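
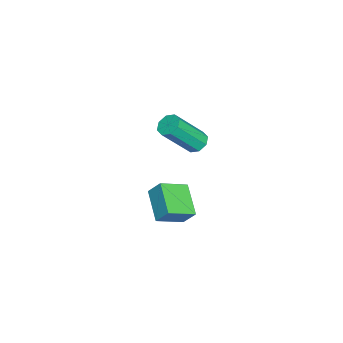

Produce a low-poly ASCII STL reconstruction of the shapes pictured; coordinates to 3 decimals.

solid 
facet normal -0.827 -0.373 0.420
outer loop
vertex 0.756 0.084 -1.281
vertex -0.07 1.181 -1.933
vertex 0.61 -0.511 -2.097
endloop
endfacet
facet normal 0.543 -0.722 0.429
outer loop
vertex 2.05 0.139 -2.827
vertex 0.756 0.084 -1.281
vertex 0.61 -0.511 -2.097
endloop
endfacet
facet normal -0.828 -0.373 0.419
outer loop
vertex 0.61 -0.511 -2.097
vertex -0.07 1.181 -1.933
vertex -0.215 0.586 -2.749
endloop
endfacet
facet normal -0.143 -0.583 -0.800
outer loop
vertex -0.215 0.586 -2.749
vertex 2.05 0.139 -2.827
vertex 0.61 -0.511 -2.097
endloop
endfacet
facet normal 0.143 0.583 0.800
outer loop
vertex 0.756 0.084 -1.281
vertex 1.37 1.831 -2.663
vertex -0.07 1.181 -1.933
endloop
endfacet
facet normal 0.544 -0.721 0.429
outer loop
vertex 2.195 0.734 -2.011
vertex 0.756 0.084 -1.281
vertex 2.05 0.139 -2.827
endloop
endfacet
facet normal 0.143 0.583 0.800
outer loop
vertex 2.195 0.734 -2.011
vertex 1.37 1.831 -2.663
vertex 0.756 0.084 -1.281
endloop
endfacet
facet normal -0.543 0.721 -0.429
outer loop
vertex -0.07 1.181 -1.933
vertex 1.37 1.831 -2.663
vertex -0.215 0.586 -2.749
endloop
endfacet
facet normal -0.143 -0.583 -0.800
outer loop
vertex 1.224 1.236 -3.479
vertex 2.05 0.139 -2.827
vertex -0.215 0.586 -2.749
endloop
endfacet
facet normal -0.544 0.722 -0.429
outer loop
vertex -0.215 0.586 -2.749
vertex 1.37 1.831 -2.663
vertex 1.224 1.236 -3.479
endloop
endfacet
facet normal 0.827 0.374 -0.419
outer loop
vertex 1.224 1.236 -3.479
vertex 2.195 0.734 -2.011
vertex 2.05 0.139 -2.827
endloop
endfacet
facet normal 0.827 0.373 -0.420
outer loop
vertex 1.37 1.831 -2.663
vertex 2.195 0.734 -2.011
vertex 1.224 1.236 -3.479
endloop
endfacet
facet normal -0.359 0.521 -0.775
outer loop
vertex 1.199 1.543 1.58
vertex 0.732 1.733 1.924
vertex 1.293 1.941 1.804
endloop
endfacet
facet normal 0.911 0.016 -0.411
outer loop
vertex 1.199 1.543 1.58
vertex 1.293 1.941 1.804
vertex 1.974 0.418 3.252
endloop
endfacet
facet normal 0.912 0.017 -0.411
outer loop
vertex 1.974 0.418 3.252
vertex 1.293 1.941 1.804
vertex 2.068 0.816 3.477
endloop
endfacet
facet normal 0.359 -0.522 0.774
outer loop
vertex 1.974 0.418 3.252
vertex 2.068 0.816 3.477
vertex 1.508 0.607 3.596
endloop
endfacet
facet normal -0.359 0.521 -0.775
outer loop
vertex 1.293 1.941 1.804
vertex 0.732 1.733 1.924
vertex 1.058 2.218 2.099
endloop
endfacet
facet normal 0.787 0.615 0.049
outer loop
vertex 1.293 1.941 1.804
vertex 1.058 2.218 2.099
vertex 2.068 0.816 3.477
endloop
endfacet
facet normal 0.787 0.615 0.049
outer loop
vertex 2.068 0.816 3.477
vertex 1.058 2.218 2.099
vertex 1.834 1.092 3.771
endloop
endfacet
facet normal 0.359 -0.521 0.775
outer loop
vertex 2.068 0.816 3.477
vertex 1.834 1.092 3.771
vertex 1.508 0.607 3.596
endloop
endfacet
facet normal -0.360 0.521 -0.774
outer loop
vertex 1.058 2.218 2.099
vertex 0.732 1.733 1.924
vertex 0.633 2.21 2.291
endloop
endfacet
facet normal 0.201 0.853 0.481
outer loop
vertex 1.058 2.218 2.099
vertex 0.633 2.21 2.291
vertex 1.834 1.092 3.771
endloop
endfacet
facet normal 0.201 0.853 0.481
outer loop
vertex 1.834 1.092 3.771
vertex 0.633 2.21 2.291
vertex 1.408 1.084 3.963
endloop
endfacet
facet normal 0.359 -0.521 0.775
outer loop
vertex 1.834 1.092 3.771
vertex 1.408 1.084 3.963
vertex 1.508 0.607 3.596
endloop
endfacet
facet normal -0.360 0.521 -0.774
outer loop
vertex 0.633 2.21 2.291
vertex 0.732 1.733 1.924
vertex 0.266 1.922 2.268
endloop
endfacet
facet normal -0.503 0.591 0.631
outer loop
vertex 0.633 2.21 2.291
vertex 0.266 1.922 2.268
vertex 1.408 1.084 3.963
endloop
endfacet
facet normal -0.502 0.592 0.631
outer loop
vertex 1.408 1.084 3.963
vertex 0.266 1.922 2.268
vertex 1.041 0.797 3.94
endloop
endfacet
facet normal 0.359 -0.521 0.775
outer loop
vertex 1.408 1.084 3.963
vertex 1.041 0.797 3.94
vertex 1.508 0.607 3.596
endloop
endfacet
facet normal -0.359 0.522 -0.774
outer loop
vertex 0.266 1.922 2.268
vertex 0.732 1.733 1.924
vertex 0.172 1.524 2.043
endloop
endfacet
facet normal -0.911 -0.017 0.411
outer loop
vertex 0.266 1.922 2.268
vertex 0.172 1.524 2.043
vertex 1.041 0.797 3.94
endloop
endfacet
facet normal -0.911 -0.016 0.411
outer loop
vertex 1.041 0.797 3.94
vertex 0.172 1.524 2.043
vertex 0.947 0.399 3.716
endloop
endfacet
facet normal 0.359 -0.521 0.775
outer loop
vertex 1.041 0.797 3.94
vertex 0.947 0.399 3.716
vertex 1.508 0.607 3.596
endloop
endfacet
facet normal -0.359 0.521 -0.775
outer loop
vertex 0.172 1.524 2.043
vertex 0.732 1.733 1.924
vertex 0.406 1.248 1.749
endloop
endfacet
facet normal -0.787 -0.615 -0.049
outer loop
vertex 0.172 1.524 2.043
vertex 0.406 1.248 1.749
vertex 0.947 0.399 3.716
endloop
endfacet
facet normal -0.787 -0.615 -0.049
outer loop
vertex 0.947 0.399 3.716
vertex 0.406 1.248 1.749
vertex 1.182 0.122 3.421
endloop
endfacet
facet normal 0.359 -0.521 0.775
outer loop
vertex 0.947 0.399 3.716
vertex 1.182 0.122 3.421
vertex 1.508 0.607 3.596
endloop
endfacet
facet normal -0.359 0.521 -0.775
outer loop
vertex 0.406 1.248 1.749
vertex 0.732 1.733 1.924
vertex 0.832 1.256 1.557
endloop
endfacet
facet normal -0.201 -0.853 -0.481
outer loop
vertex 0.406 1.248 1.749
vertex 0.832 1.256 1.557
vertex 1.182 0.122 3.421
endloop
endfacet
facet normal -0.201 -0.853 -0.481
outer loop
vertex 1.182 0.122 3.421
vertex 0.832 1.256 1.557
vertex 1.607 0.13 3.229
endloop
endfacet
facet normal 0.360 -0.521 0.774
outer loop
vertex 1.182 0.122 3.421
vertex 1.607 0.13 3.229
vertex 1.508 0.607 3.596
endloop
endfacet
facet normal -0.359 0.521 -0.775
outer loop
vertex 0.832 1.256 1.557
vertex 0.732 1.733 1.924
vertex 1.199 1.543 1.58
endloop
endfacet
facet normal 0.502 -0.591 -0.631
outer loop
vertex 0.832 1.256 1.557
vertex 1.199 1.543 1.58
vertex 1.607 0.13 3.229
endloop
endfacet
facet normal 0.503 -0.591 -0.631
outer loop
vertex 1.607 0.13 3.229
vertex 1.199 1.543 1.58
vertex 1.974 0.418 3.252
endloop
endfacet
facet normal 0.360 -0.521 0.774
outer loop
vertex 1.607 0.13 3.229
vertex 1.974 0.418 3.252
vertex 1.508 0.607 3.596
endloop
endfacet

endsolid


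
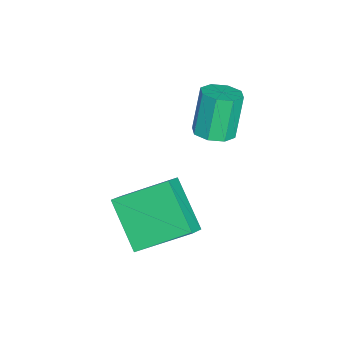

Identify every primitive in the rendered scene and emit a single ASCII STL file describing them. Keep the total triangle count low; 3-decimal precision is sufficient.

solid 
facet normal 0.360 -0.088 -0.929
outer loop
vertex -0.726 2.064 0.918
vertex -1.409 2.144 0.646
vertex -0.857 2.606 0.816
endloop
endfacet
facet normal 0.904 0.279 0.323
outer loop
vertex -0.726 2.064 0.918
vertex -0.857 2.606 0.816
vertex -1.347 2.217 2.525
endloop
endfacet
facet normal 0.904 0.280 0.323
outer loop
vertex -1.347 2.217 2.525
vertex -0.857 2.606 0.816
vertex -1.478 2.758 2.423
endloop
endfacet
facet normal -0.358 0.089 0.929
outer loop
vertex -1.347 2.217 2.525
vertex -1.478 2.758 2.423
vertex -2.031 2.296 2.254
endloop
endfacet
facet normal 0.359 -0.087 -0.929
outer loop
vertex -0.857 2.606 0.816
vertex -1.409 2.144 0.646
vertex -1.311 2.877 0.615
endloop
endfacet
facet normal 0.476 0.873 0.101
outer loop
vertex -0.857 2.606 0.816
vertex -1.311 2.877 0.615
vertex -1.478 2.758 2.423
endloop
endfacet
facet normal 0.476 0.874 0.101
outer loop
vertex -1.478 2.758 2.423
vertex -1.311 2.877 0.615
vertex -1.933 3.029 2.222
endloop
endfacet
facet normal -0.358 0.088 0.930
outer loop
vertex -1.478 2.758 2.423
vertex -1.933 3.029 2.222
vertex -2.031 2.296 2.254
endloop
endfacet
facet normal 0.359 -0.087 -0.929
outer loop
vertex -1.311 2.877 0.615
vertex -1.409 2.144 0.646
vertex -1.824 2.718 0.432
endloop
endfacet
facet normal -0.232 0.956 -0.180
outer loop
vertex -1.311 2.877 0.615
vertex -1.824 2.718 0.432
vertex -1.933 3.029 2.222
endloop
endfacet
facet normal -0.231 0.956 -0.180
outer loop
vertex -1.933 3.029 2.222
vertex -1.824 2.718 0.432
vertex -2.445 2.871 2.039
endloop
endfacet
facet normal -0.359 0.089 0.929
outer loop
vertex -1.933 3.029 2.222
vertex -2.445 2.871 2.039
vertex -2.031 2.296 2.254
endloop
endfacet
facet normal 0.358 -0.088 -0.930
outer loop
vertex -1.824 2.718 0.432
vertex -1.409 2.144 0.646
vertex -2.093 2.223 0.375
endloop
endfacet
facet normal -0.803 0.478 -0.356
outer loop
vertex -1.824 2.718 0.432
vertex -2.093 2.223 0.375
vertex -2.445 2.871 2.039
endloop
endfacet
facet normal -0.803 0.478 -0.356
outer loop
vertex -2.445 2.871 2.039
vertex -2.093 2.223 0.375
vertex -2.714 2.376 1.982
endloop
endfacet
facet normal -0.360 0.088 0.929
outer loop
vertex -2.445 2.871 2.039
vertex -2.714 2.376 1.982
vertex -2.031 2.296 2.254
endloop
endfacet
facet normal 0.358 -0.089 -0.929
outer loop
vertex -2.093 2.223 0.375
vertex -1.409 2.144 0.646
vertex -1.962 1.682 0.477
endloop
endfacet
facet normal -0.904 -0.280 -0.323
outer loop
vertex -2.093 2.223 0.375
vertex -1.962 1.682 0.477
vertex -2.714 2.376 1.982
endloop
endfacet
facet normal -0.904 -0.279 -0.323
outer loop
vertex -2.714 2.376 1.982
vertex -1.962 1.682 0.477
vertex -2.583 1.834 2.084
endloop
endfacet
facet normal -0.360 0.088 0.929
outer loop
vertex -2.714 2.376 1.982
vertex -2.583 1.834 2.084
vertex -2.031 2.296 2.254
endloop
endfacet
facet normal 0.358 -0.088 -0.930
outer loop
vertex -1.962 1.682 0.477
vertex -1.409 2.144 0.646
vertex -1.507 1.411 0.678
endloop
endfacet
facet normal -0.476 -0.874 -0.101
outer loop
vertex -1.962 1.682 0.477
vertex -1.507 1.411 0.678
vertex -2.583 1.834 2.084
endloop
endfacet
facet normal -0.476 -0.873 -0.102
outer loop
vertex -2.583 1.834 2.084
vertex -1.507 1.411 0.678
vertex -2.129 1.563 2.285
endloop
endfacet
facet normal -0.359 0.087 0.929
outer loop
vertex -2.583 1.834 2.084
vertex -2.129 1.563 2.285
vertex -2.031 2.296 2.254
endloop
endfacet
facet normal 0.359 -0.089 -0.929
outer loop
vertex -1.507 1.411 0.678
vertex -1.409 2.144 0.646
vertex -0.995 1.569 0.861
endloop
endfacet
facet normal 0.231 -0.956 0.180
outer loop
vertex -1.507 1.411 0.678
vertex -0.995 1.569 0.861
vertex -2.129 1.563 2.285
endloop
endfacet
facet normal 0.232 -0.956 0.181
outer loop
vertex -2.129 1.563 2.285
vertex -0.995 1.569 0.861
vertex -1.616 1.722 2.468
endloop
endfacet
facet normal -0.359 0.087 0.929
outer loop
vertex -2.129 1.563 2.285
vertex -1.616 1.722 2.468
vertex -2.031 2.296 2.254
endloop
endfacet
facet normal 0.360 -0.088 -0.929
outer loop
vertex -0.995 1.569 0.861
vertex -1.409 2.144 0.646
vertex -0.726 2.064 0.918
endloop
endfacet
facet normal 0.803 -0.478 0.356
outer loop
vertex -0.995 1.569 0.861
vertex -0.726 2.064 0.918
vertex -1.616 1.722 2.468
endloop
endfacet
facet normal 0.803 -0.478 0.356
outer loop
vertex -1.616 1.722 2.468
vertex -0.726 2.064 0.918
vertex -1.347 2.217 2.525
endloop
endfacet
facet normal -0.358 0.088 0.930
outer loop
vertex -1.616 1.722 2.468
vertex -1.347 2.217 2.525
vertex -2.031 2.296 2.254
endloop
endfacet
facet normal -0.787 0.186 -0.588
outer loop
vertex 0.383 -0.615 -1.6
vertex 0.024 1.22 -0.538
vertex 1.623 0.404 -2.939
endloop
endfacet
facet normal 0.167 -0.853 -0.494
outer loop
vertex 2.316 0.24 -2.422
vertex 0.383 -0.615 -1.6
vertex 1.623 0.404 -2.939
endloop
endfacet
facet normal -0.787 0.186 -0.588
outer loop
vertex 1.623 0.404 -2.939
vertex 0.024 1.22 -0.538
vertex 1.264 2.238 -1.877
endloop
endfacet
facet normal 0.593 0.487 -0.641
outer loop
vertex 1.264 2.238 -1.877
vertex 2.316 0.24 -2.422
vertex 1.623 0.404 -2.939
endloop
endfacet
facet normal -0.593 -0.487 0.641
outer loop
vertex 0.383 -0.615 -1.6
vertex 0.717 1.056 -0.021
vertex 0.024 1.22 -0.538
endloop
endfacet
facet normal 0.168 -0.853 -0.494
outer loop
vertex 1.076 -0.778 -1.083
vertex 0.383 -0.615 -1.6
vertex 2.316 0.24 -2.422
endloop
endfacet
facet normal -0.593 -0.487 0.641
outer loop
vertex 1.076 -0.778 -1.083
vertex 0.717 1.056 -0.021
vertex 0.383 -0.615 -1.6
endloop
endfacet
facet normal -0.167 0.853 0.494
outer loop
vertex 0.024 1.22 -0.538
vertex 0.717 1.056 -0.021
vertex 1.264 2.238 -1.877
endloop
endfacet
facet normal 0.593 0.487 -0.641
outer loop
vertex 1.957 2.075 -1.36
vertex 2.316 0.24 -2.422
vertex 1.264 2.238 -1.877
endloop
endfacet
facet normal -0.168 0.853 0.494
outer loop
vertex 1.264 2.238 -1.877
vertex 0.717 1.056 -0.021
vertex 1.957 2.075 -1.36
endloop
endfacet
facet normal 0.787 -0.186 0.588
outer loop
vertex 1.957 2.075 -1.36
vertex 1.076 -0.778 -1.083
vertex 2.316 0.24 -2.422
endloop
endfacet
facet normal 0.787 -0.186 0.588
outer loop
vertex 0.717 1.056 -0.021
vertex 1.076 -0.778 -1.083
vertex 1.957 2.075 -1.36
endloop
endfacet

endsolid


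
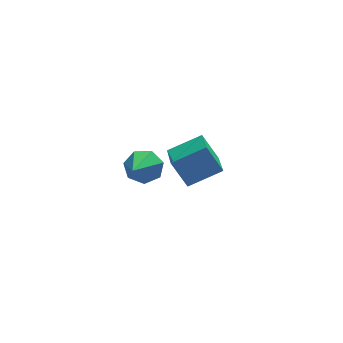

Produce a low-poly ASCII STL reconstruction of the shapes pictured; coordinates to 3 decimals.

solid 
facet normal -0.405 0.320 0.857
outer loop
vertex 3.948 0.978 0.932
vertex 4.291 2.748 0.434
vertex 2.434 1.062 0.185
endloop
endfacet
facet normal -0.184 -0.946 0.266
outer loop
vertex 3.029 0.592 -1.074
vertex 3.948 0.978 0.932
vertex 2.434 1.062 0.185
endloop
endfacet
facet normal -0.405 0.319 0.857
outer loop
vertex 2.434 1.062 0.185
vertex 4.291 2.748 0.434
vertex 2.777 2.832 -0.312
endloop
endfacet
facet normal -0.896 0.050 -0.442
outer loop
vertex 2.777 2.832 -0.312
vertex 3.029 0.592 -1.074
vertex 2.434 1.062 0.185
endloop
endfacet
facet normal 0.896 -0.049 0.442
outer loop
vertex 3.948 0.978 0.932
vertex 4.886 2.278 -0.825
vertex 4.291 2.748 0.434
endloop
endfacet
facet normal -0.184 -0.946 0.266
outer loop
vertex 4.543 0.508 -0.328
vertex 3.948 0.978 0.932
vertex 3.029 0.592 -1.074
endloop
endfacet
facet normal 0.896 -0.050 0.442
outer loop
vertex 4.543 0.508 -0.328
vertex 4.886 2.278 -0.825
vertex 3.948 0.978 0.932
endloop
endfacet
facet normal 0.184 0.946 -0.266
outer loop
vertex 4.291 2.748 0.434
vertex 4.886 2.278 -0.825
vertex 2.777 2.832 -0.312
endloop
endfacet
facet normal -0.896 0.049 -0.441
outer loop
vertex 3.372 2.362 -1.572
vertex 3.029 0.592 -1.074
vertex 2.777 2.832 -0.312
endloop
endfacet
facet normal 0.184 0.946 -0.266
outer loop
vertex 2.777 2.832 -0.312
vertex 4.886 2.278 -0.825
vertex 3.372 2.362 -1.572
endloop
endfacet
facet normal 0.405 -0.319 -0.857
outer loop
vertex 3.372 2.362 -1.572
vertex 4.543 0.508 -0.328
vertex 3.029 0.592 -1.074
endloop
endfacet
facet normal 0.405 -0.319 -0.857
outer loop
vertex 4.886 2.278 -0.825
vertex 4.543 0.508 -0.328
vertex 3.372 2.362 -1.572
endloop
endfacet
facet normal 0.406 0.760 -0.508
outer loop
vertex 1.116 -2.573 3.056
vertex 0.371 -2.345 2.802
vertex 0.774 -2.11 3.476
endloop
endfacet
facet normal 0.601 -0.246 0.761
outer loop
vertex 1.116 -2.573 3.056
vertex 0.774 -2.11 3.476
vertex -0.491 -3.955 3.878
endloop
endfacet
facet normal 0.407 0.759 -0.508
outer loop
vertex 0.774 -2.11 3.476
vertex 0.371 -2.345 2.802
vertex 0.129 -1.824 3.387
endloop
endfacet
facet normal -0.031 0.233 0.972
outer loop
vertex 0.774 -2.11 3.476
vertex 0.129 -1.824 3.387
vertex -0.491 -3.955 3.878
endloop
endfacet
facet normal 0.406 0.759 -0.508
outer loop
vertex 0.129 -1.824 3.387
vertex 0.371 -2.345 2.802
vertex -0.335 -1.93 2.858
endloop
endfacet
facet normal -0.738 0.348 0.578
outer loop
vertex 0.129 -1.824 3.387
vertex -0.335 -1.93 2.858
vertex -0.491 -3.955 3.878
endloop
endfacet
facet normal 0.407 0.760 -0.507
outer loop
vertex -0.335 -1.93 2.858
vertex 0.371 -2.345 2.802
vertex -0.267 -2.348 2.286
endloop
endfacet
facet normal -0.992 0.012 -0.127
outer loop
vertex -0.335 -1.93 2.858
vertex -0.267 -2.348 2.286
vertex -0.491 -3.955 3.878
endloop
endfacet
facet normal 0.407 0.759 -0.508
outer loop
vertex -0.267 -2.348 2.286
vertex 0.371 -2.345 2.802
vertex 0.28 -2.764 2.103
endloop
endfacet
facet normal -0.599 -0.520 -0.609
outer loop
vertex -0.267 -2.348 2.286
vertex 0.28 -2.764 2.103
vertex -0.491 -3.955 3.878
endloop
endfacet
facet normal 0.406 0.760 -0.508
outer loop
vertex 0.28 -2.764 2.103
vertex 0.371 -2.345 2.802
vertex 0.896 -2.864 2.445
endloop
endfacet
facet normal 0.144 -0.850 -0.508
outer loop
vertex 0.28 -2.764 2.103
vertex 0.896 -2.864 2.445
vertex -0.491 -3.955 3.878
endloop
endfacet
facet normal 0.406 0.760 -0.508
outer loop
vertex 0.896 -2.864 2.445
vertex 0.371 -2.345 2.802
vertex 1.116 -2.573 3.056
endloop
endfacet
facet normal 0.678 -0.728 0.102
outer loop
vertex 0.896 -2.864 2.445
vertex 1.116 -2.573 3.056
vertex -0.491 -3.955 3.878
endloop
endfacet

endsolid


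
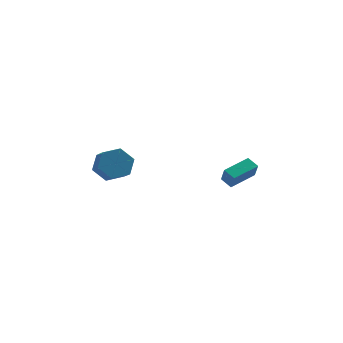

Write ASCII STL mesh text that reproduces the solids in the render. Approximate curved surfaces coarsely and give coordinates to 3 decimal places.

solid 
facet normal -0.558 0.724 0.405
outer loop
vertex 2.432 0.14 1.961
vertex 3.885 1.079 2.285
vertex 2.343 0.608 1.003
endloop
endfacet
facet normal -0.826 -0.533 -0.184
outer loop
vertex 2.795 0.021 0.675
vertex 2.432 0.14 1.961
vertex 2.343 0.608 1.003
endloop
endfacet
facet normal -0.558 0.724 0.405
outer loop
vertex 2.343 0.608 1.003
vertex 3.885 1.079 2.285
vertex 3.796 1.547 1.327
endloop
endfacet
facet normal -0.083 0.437 -0.896
outer loop
vertex 3.796 1.547 1.327
vertex 2.795 0.021 0.675
vertex 2.343 0.608 1.003
endloop
endfacet
facet normal 0.083 -0.437 0.896
outer loop
vertex 2.432 0.14 1.961
vertex 4.337 0.492 1.957
vertex 3.885 1.079 2.285
endloop
endfacet
facet normal -0.826 -0.533 -0.184
outer loop
vertex 2.884 -0.447 1.633
vertex 2.432 0.14 1.961
vertex 2.795 0.021 0.675
endloop
endfacet
facet normal 0.083 -0.437 0.896
outer loop
vertex 2.884 -0.447 1.633
vertex 4.337 0.492 1.957
vertex 2.432 0.14 1.961
endloop
endfacet
facet normal 0.826 0.533 0.184
outer loop
vertex 3.885 1.079 2.285
vertex 4.337 0.492 1.957
vertex 3.796 1.547 1.327
endloop
endfacet
facet normal -0.083 0.437 -0.896
outer loop
vertex 4.248 0.96 0.999
vertex 2.795 0.021 0.675
vertex 3.796 1.547 1.327
endloop
endfacet
facet normal 0.826 0.533 0.184
outer loop
vertex 3.796 1.547 1.327
vertex 4.337 0.492 1.957
vertex 4.248 0.96 0.999
endloop
endfacet
facet normal 0.558 -0.724 -0.405
outer loop
vertex 4.248 0.96 0.999
vertex 2.884 -0.447 1.633
vertex 2.795 0.021 0.675
endloop
endfacet
facet normal 0.558 -0.724 -0.405
outer loop
vertex 4.337 0.492 1.957
vertex 2.884 -0.447 1.633
vertex 4.248 0.96 0.999
endloop
endfacet
facet normal -0.163 0.804 -0.572
outer loop
vertex -2.671 0.905 2.551
vertex -3.67 0.632 2.453
vertex -3.373 1.25 3.236
endloop
endfacet
facet normal 0.719 0.494 0.488
outer loop
vertex -2.671 0.905 2.551
vertex -3.373 1.25 3.236
vertex -2.451 -0.18 3.324
endloop
endfacet
facet normal 0.719 0.494 0.488
outer loop
vertex -2.451 -0.18 3.324
vertex -3.373 1.25 3.236
vertex -3.153 0.165 4.009
endloop
endfacet
facet normal 0.163 -0.804 0.572
outer loop
vertex -2.451 -0.18 3.324
vertex -3.153 0.165 4.009
vertex -3.45 -0.452 3.227
endloop
endfacet
facet normal -0.163 0.804 -0.573
outer loop
vertex -3.373 1.25 3.236
vertex -3.67 0.632 2.453
vertex -4.372 0.978 3.138
endloop
endfacet
facet normal -0.225 0.535 0.814
outer loop
vertex -3.373 1.25 3.236
vertex -4.372 0.978 3.138
vertex -3.153 0.165 4.009
endloop
endfacet
facet normal -0.225 0.535 0.814
outer loop
vertex -3.153 0.165 4.009
vertex -4.372 0.978 3.138
vertex -4.152 -0.107 3.911
endloop
endfacet
facet normal 0.163 -0.804 0.572
outer loop
vertex -3.153 0.165 4.009
vertex -4.152 -0.107 3.911
vertex -3.45 -0.452 3.227
endloop
endfacet
facet normal -0.163 0.803 -0.573
outer loop
vertex -4.372 0.978 3.138
vertex -3.67 0.632 2.453
vertex -4.669 0.36 2.356
endloop
endfacet
facet normal -0.944 0.041 0.326
outer loop
vertex -4.372 0.978 3.138
vertex -4.669 0.36 2.356
vertex -4.152 -0.107 3.911
endloop
endfacet
facet normal -0.944 0.041 0.326
outer loop
vertex -4.152 -0.107 3.911
vertex -4.669 0.36 2.356
vertex -4.449 -0.725 3.129
endloop
endfacet
facet normal 0.163 -0.803 0.573
outer loop
vertex -4.152 -0.107 3.911
vertex -4.449 -0.725 3.129
vertex -3.45 -0.452 3.227
endloop
endfacet
facet normal -0.163 0.804 -0.572
outer loop
vertex -4.669 0.36 2.356
vertex -3.67 0.632 2.453
vertex -3.967 0.015 1.671
endloop
endfacet
facet normal -0.719 -0.494 -0.488
outer loop
vertex -4.669 0.36 2.356
vertex -3.967 0.015 1.671
vertex -4.449 -0.725 3.129
endloop
endfacet
facet normal -0.719 -0.494 -0.488
outer loop
vertex -4.449 -0.725 3.129
vertex -3.967 0.015 1.671
vertex -3.747 -1.07 2.444
endloop
endfacet
facet normal 0.163 -0.804 0.572
outer loop
vertex -4.449 -0.725 3.129
vertex -3.747 -1.07 2.444
vertex -3.45 -0.452 3.227
endloop
endfacet
facet normal -0.163 0.804 -0.572
outer loop
vertex -3.967 0.015 1.671
vertex -3.67 0.632 2.453
vertex -2.968 0.287 1.769
endloop
endfacet
facet normal 0.225 -0.535 -0.814
outer loop
vertex -3.967 0.015 1.671
vertex -2.968 0.287 1.769
vertex -3.747 -1.07 2.444
endloop
endfacet
facet normal 0.225 -0.535 -0.814
outer loop
vertex -3.747 -1.07 2.444
vertex -2.968 0.287 1.769
vertex -2.748 -0.798 2.542
endloop
endfacet
facet normal 0.163 -0.804 0.573
outer loop
vertex -3.747 -1.07 2.444
vertex -2.748 -0.798 2.542
vertex -3.45 -0.452 3.227
endloop
endfacet
facet normal -0.163 0.803 -0.573
outer loop
vertex -2.968 0.287 1.769
vertex -3.67 0.632 2.453
vertex -2.671 0.905 2.551
endloop
endfacet
facet normal 0.944 -0.041 -0.326
outer loop
vertex -2.968 0.287 1.769
vertex -2.671 0.905 2.551
vertex -2.748 -0.798 2.542
endloop
endfacet
facet normal 0.944 -0.041 -0.326
outer loop
vertex -2.748 -0.798 2.542
vertex -2.671 0.905 2.551
vertex -2.451 -0.18 3.324
endloop
endfacet
facet normal 0.163 -0.803 0.573
outer loop
vertex -2.748 -0.798 2.542
vertex -2.451 -0.18 3.324
vertex -3.45 -0.452 3.227
endloop
endfacet

endsolid


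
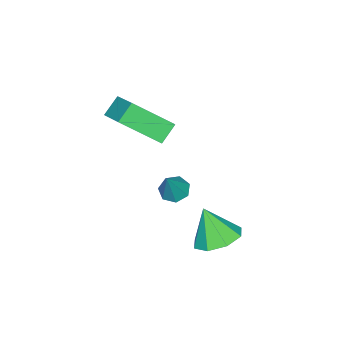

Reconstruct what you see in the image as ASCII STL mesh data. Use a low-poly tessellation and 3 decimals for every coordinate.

solid 
facet normal 0.060 0.438 -0.897
outer loop
vertex -0.935 0.688 -1.697
vertex -1.496 0.014 -2.064
vertex -1.64 0.862 -1.659
endloop
endfacet
facet normal 0.174 0.522 0.835
outer loop
vertex -0.935 0.688 -1.697
vertex -1.64 0.862 -1.659
vertex -1.584 -0.634 -0.736
endloop
endfacet
facet normal 0.060 0.438 -0.897
outer loop
vertex -1.64 0.862 -1.659
vertex -1.496 0.014 -2.064
vertex -2.26 0.54 -1.858
endloop
endfacet
facet normal -0.476 0.449 0.756
outer loop
vertex -1.64 0.862 -1.659
vertex -2.26 0.54 -1.858
vertex -1.584 -0.634 -0.736
endloop
endfacet
facet normal 0.060 0.438 -0.897
outer loop
vertex -2.26 0.54 -1.858
vertex -1.496 0.014 -2.064
vertex -2.433 -0.09 -2.177
endloop
endfacet
facet normal -0.864 -0.017 0.503
outer loop
vertex -2.26 0.54 -1.858
vertex -2.433 -0.09 -2.177
vertex -1.584 -0.634 -0.736
endloop
endfacet
facet normal 0.060 0.438 -0.897
outer loop
vertex -2.433 -0.09 -2.177
vertex -1.496 0.014 -2.064
vertex -2.057 -0.659 -2.43
endloop
endfacet
facet normal -0.765 -0.604 0.223
outer loop
vertex -2.433 -0.09 -2.177
vertex -2.057 -0.659 -2.43
vertex -1.584 -0.634 -0.736
endloop
endfacet
facet normal 0.060 0.438 -0.897
outer loop
vertex -2.057 -0.659 -2.43
vertex -1.496 0.014 -2.064
vertex -1.352 -0.833 -2.468
endloop
endfacet
facet normal -0.235 -0.969 0.080
outer loop
vertex -2.057 -0.659 -2.43
vertex -1.352 -0.833 -2.468
vertex -1.584 -0.634 -0.736
endloop
endfacet
facet normal 0.060 0.438 -0.897
outer loop
vertex -1.352 -0.833 -2.468
vertex -1.496 0.014 -2.064
vertex -0.731 -0.511 -2.269
endloop
endfacet
facet normal 0.414 -0.896 0.158
outer loop
vertex -1.352 -0.833 -2.468
vertex -0.731 -0.511 -2.269
vertex -1.584 -0.634 -0.736
endloop
endfacet
facet normal 0.060 0.438 -0.897
outer loop
vertex -0.731 -0.511 -2.269
vertex -1.496 0.014 -2.064
vertex -0.558 0.119 -1.95
endloop
endfacet
facet normal 0.803 -0.429 0.413
outer loop
vertex -0.731 -0.511 -2.269
vertex -0.558 0.119 -1.95
vertex -1.584 -0.634 -0.736
endloop
endfacet
facet normal 0.060 0.438 -0.897
outer loop
vertex -0.558 0.119 -1.95
vertex -1.496 0.014 -2.064
vertex -0.935 0.688 -1.697
endloop
endfacet
facet normal 0.704 0.158 0.693
outer loop
vertex -0.558 0.119 -1.95
vertex -0.935 0.688 -1.697
vertex -1.584 -0.634 -0.736
endloop
endfacet
facet normal -0.500 -0.088 -0.862
outer loop
vertex -2.958 -2.531 -2.468
vertex -3.389 -2.857 -2.185
vertex -3.359 -2.252 -2.264
endloop
endfacet
facet normal 0.565 0.825 -0.017
outer loop
vertex -2.958 -2.531 -2.468
vertex -3.359 -2.252 -2.264
vertex -2.631 -2.723 -0.875
endloop
endfacet
facet normal -0.498 -0.088 -0.863
outer loop
vertex -3.359 -2.252 -2.264
vertex -3.389 -2.857 -2.185
vertex -3.783 -2.429 -2.001
endloop
endfacet
facet normal -0.143 0.912 0.384
outer loop
vertex -3.359 -2.252 -2.264
vertex -3.783 -2.429 -2.001
vertex -2.631 -2.723 -0.875
endloop
endfacet
facet normal -0.499 -0.089 -0.862
outer loop
vertex -3.783 -2.429 -2.001
vertex -3.389 -2.857 -2.185
vertex -3.91 -2.928 -1.876
endloop
endfacet
facet normal -0.613 0.335 0.715
outer loop
vertex -3.783 -2.429 -2.001
vertex -3.91 -2.928 -1.876
vertex -2.631 -2.723 -0.875
endloop
endfacet
facet normal -0.499 -0.086 -0.862
outer loop
vertex -3.91 -2.928 -1.876
vertex -3.389 -2.857 -2.185
vertex -3.645 -3.373 -1.985
endloop
endfacet
facet normal -0.495 -0.473 0.729
outer loop
vertex -3.91 -2.928 -1.876
vertex -3.645 -3.373 -1.985
vertex -2.631 -2.723 -0.875
endloop
endfacet
facet normal -0.498 -0.087 -0.863
outer loop
vertex -3.645 -3.373 -1.985
vertex -3.389 -2.857 -2.185
vertex -3.187 -3.429 -2.244
endloop
endfacet
facet normal 0.124 -0.902 0.414
outer loop
vertex -3.645 -3.373 -1.985
vertex -3.187 -3.429 -2.244
vertex -2.631 -2.723 -0.875
endloop
endfacet
facet normal -0.499 -0.087 -0.862
outer loop
vertex -3.187 -3.429 -2.244
vertex -3.389 -2.857 -2.185
vertex -2.881 -3.054 -2.459
endloop
endfacet
facet normal 0.777 -0.629 0.009
outer loop
vertex -3.187 -3.429 -2.244
vertex -2.881 -3.054 -2.459
vertex -2.631 -2.723 -0.875
endloop
endfacet
facet normal -0.499 -0.088 -0.862
outer loop
vertex -2.881 -3.054 -2.459
vertex -3.389 -2.857 -2.185
vertex -2.958 -2.531 -2.468
endloop
endfacet
facet normal 0.973 0.140 -0.183
outer loop
vertex -2.881 -3.054 -2.459
vertex -2.958 -2.531 -2.468
vertex -2.631 -2.723 -0.875
endloop
endfacet
facet normal -0.753 0.149 0.640
outer loop
vertex -2.949 -4.951 2.647
vertex -2.161 -3.868 3.322
vertex -3.72 -3.634 1.433
endloop
endfacet
facet normal -0.525 -0.722 -0.451
outer loop
vertex -3.019 -3.772 0.838
vertex -2.949 -4.951 2.647
vertex -3.72 -3.634 1.433
endloop
endfacet
facet normal -0.753 0.149 0.640
outer loop
vertex -3.72 -3.634 1.433
vertex -2.161 -3.868 3.322
vertex -2.932 -2.551 2.108
endloop
endfacet
facet normal -0.395 0.676 -0.622
outer loop
vertex -2.932 -2.551 2.108
vertex -3.019 -3.772 0.838
vertex -3.72 -3.634 1.433
endloop
endfacet
facet normal 0.395 -0.676 0.622
outer loop
vertex -2.949 -4.951 2.647
vertex -1.46 -4.006 2.727
vertex -2.161 -3.868 3.322
endloop
endfacet
facet normal -0.525 -0.722 -0.451
outer loop
vertex -2.248 -5.089 2.052
vertex -2.949 -4.951 2.647
vertex -3.019 -3.772 0.838
endloop
endfacet
facet normal 0.395 -0.676 0.622
outer loop
vertex -2.248 -5.089 2.052
vertex -1.46 -4.006 2.727
vertex -2.949 -4.951 2.647
endloop
endfacet
facet normal 0.525 0.722 0.451
outer loop
vertex -2.161 -3.868 3.322
vertex -1.46 -4.006 2.727
vertex -2.932 -2.551 2.108
endloop
endfacet
facet normal -0.395 0.676 -0.622
outer loop
vertex -2.231 -2.689 1.513
vertex -3.019 -3.772 0.838
vertex -2.932 -2.551 2.108
endloop
endfacet
facet normal 0.525 0.722 0.451
outer loop
vertex -2.932 -2.551 2.108
vertex -1.46 -4.006 2.727
vertex -2.231 -2.689 1.513
endloop
endfacet
facet normal 0.753 -0.149 -0.640
outer loop
vertex -2.231 -2.689 1.513
vertex -2.248 -5.089 2.052
vertex -3.019 -3.772 0.838
endloop
endfacet
facet normal 0.753 -0.149 -0.640
outer loop
vertex -1.46 -4.006 2.727
vertex -2.248 -5.089 2.052
vertex -2.231 -2.689 1.513
endloop
endfacet

endsolid


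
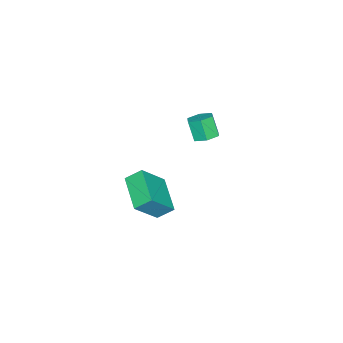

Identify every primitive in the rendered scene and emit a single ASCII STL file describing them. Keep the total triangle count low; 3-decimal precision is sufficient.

solid 
facet normal -0.687 -0.653 0.317
outer loop
vertex 2.16 2.03 2.963
vertex 1.759 2.767 3.611
vertex 0.952 2.614 1.549
endloop
endfacet
facet normal 0.379 -0.695 -0.611
outer loop
vertex 2.381 3.973 0.889
vertex 2.16 2.03 2.963
vertex 0.952 2.614 1.549
endloop
endfacet
facet normal -0.687 -0.654 0.317
outer loop
vertex 0.952 2.614 1.549
vertex 1.759 2.767 3.611
vertex 0.55 3.351 2.197
endloop
endfacet
facet normal -0.620 0.300 -0.725
outer loop
vertex 0.55 3.351 2.197
vertex 2.381 3.973 0.889
vertex 0.952 2.614 1.549
endloop
endfacet
facet normal 0.620 -0.300 0.725
outer loop
vertex 2.16 2.03 2.963
vertex 3.188 4.126 2.951
vertex 1.759 2.767 3.611
endloop
endfacet
facet normal 0.379 -0.695 -0.611
outer loop
vertex 3.59 3.389 2.303
vertex 2.16 2.03 2.963
vertex 2.381 3.973 0.889
endloop
endfacet
facet normal 0.620 -0.300 0.725
outer loop
vertex 3.59 3.389 2.303
vertex 3.188 4.126 2.951
vertex 2.16 2.03 2.963
endloop
endfacet
facet normal -0.379 0.695 0.611
outer loop
vertex 1.759 2.767 3.611
vertex 3.188 4.126 2.951
vertex 0.55 3.351 2.197
endloop
endfacet
facet normal -0.620 0.300 -0.725
outer loop
vertex 1.98 4.71 1.537
vertex 2.381 3.973 0.889
vertex 0.55 3.351 2.197
endloop
endfacet
facet normal -0.379 0.695 0.611
outer loop
vertex 0.55 3.351 2.197
vertex 3.188 4.126 2.951
vertex 1.98 4.71 1.537
endloop
endfacet
facet normal 0.687 0.653 -0.318
outer loop
vertex 1.98 4.71 1.537
vertex 3.59 3.389 2.303
vertex 2.381 3.973 0.889
endloop
endfacet
facet normal 0.687 0.654 -0.317
outer loop
vertex 3.188 4.126 2.951
vertex 3.59 3.389 2.303
vertex 1.98 4.71 1.537
endloop
endfacet
facet normal 0.196 0.403 -0.894
outer loop
vertex -3.19 3.008 2.306
vertex -3.862 3.341 2.309
vertex -3.267 3.694 2.598
endloop
endfacet
facet normal 0.975 0.015 0.221
outer loop
vertex -3.19 3.008 2.306
vertex -3.267 3.694 2.598
vertex -3.446 2.485 3.469
endloop
endfacet
facet normal 0.975 0.015 0.221
outer loop
vertex -3.446 2.485 3.469
vertex -3.267 3.694 2.598
vertex -3.523 3.172 3.761
endloop
endfacet
facet normal -0.197 -0.402 0.894
outer loop
vertex -3.446 2.485 3.469
vertex -3.523 3.172 3.761
vertex -4.118 2.819 3.471
endloop
endfacet
facet normal 0.196 0.402 -0.894
outer loop
vertex -3.267 3.694 2.598
vertex -3.862 3.341 2.309
vertex -3.939 4.028 2.601
endloop
endfacet
facet normal 0.400 0.800 0.447
outer loop
vertex -3.267 3.694 2.598
vertex -3.939 4.028 2.601
vertex -3.523 3.172 3.761
endloop
endfacet
facet normal 0.398 0.801 0.448
outer loop
vertex -3.523 3.172 3.761
vertex -3.939 4.028 2.601
vertex -4.195 3.505 3.763
endloop
endfacet
facet normal -0.197 -0.403 0.894
outer loop
vertex -3.523 3.172 3.761
vertex -4.195 3.505 3.763
vertex -4.118 2.819 3.471
endloop
endfacet
facet normal 0.197 0.402 -0.894
outer loop
vertex -3.939 4.028 2.601
vertex -3.862 3.341 2.309
vertex -4.534 3.675 2.311
endloop
endfacet
facet normal -0.576 0.785 0.226
outer loop
vertex -3.939 4.028 2.601
vertex -4.534 3.675 2.311
vertex -4.195 3.505 3.763
endloop
endfacet
facet normal -0.576 0.785 0.226
outer loop
vertex -4.195 3.505 3.763
vertex -4.534 3.675 2.311
vertex -4.79 3.152 3.474
endloop
endfacet
facet normal -0.196 -0.403 0.894
outer loop
vertex -4.195 3.505 3.763
vertex -4.79 3.152 3.474
vertex -4.118 2.819 3.471
endloop
endfacet
facet normal 0.197 0.402 -0.894
outer loop
vertex -4.534 3.675 2.311
vertex -3.862 3.341 2.309
vertex -4.457 2.988 2.019
endloop
endfacet
facet normal -0.975 -0.015 -0.221
outer loop
vertex -4.534 3.675 2.311
vertex -4.457 2.988 2.019
vertex -4.79 3.152 3.474
endloop
endfacet
facet normal -0.975 -0.015 -0.221
outer loop
vertex -4.79 3.152 3.474
vertex -4.457 2.988 2.019
vertex -4.713 2.466 3.182
endloop
endfacet
facet normal -0.196 -0.403 0.894
outer loop
vertex -4.79 3.152 3.474
vertex -4.713 2.466 3.182
vertex -4.118 2.819 3.471
endloop
endfacet
facet normal 0.197 0.403 -0.894
outer loop
vertex -4.457 2.988 2.019
vertex -3.862 3.341 2.309
vertex -3.785 2.655 2.017
endloop
endfacet
facet normal -0.398 -0.801 -0.447
outer loop
vertex -4.457 2.988 2.019
vertex -3.785 2.655 2.017
vertex -4.713 2.466 3.182
endloop
endfacet
facet normal -0.400 -0.800 -0.448
outer loop
vertex -4.713 2.466 3.182
vertex -3.785 2.655 2.017
vertex -4.041 2.132 3.179
endloop
endfacet
facet normal -0.196 -0.402 0.894
outer loop
vertex -4.713 2.466 3.182
vertex -4.041 2.132 3.179
vertex -4.118 2.819 3.471
endloop
endfacet
facet normal 0.196 0.403 -0.894
outer loop
vertex -3.785 2.655 2.017
vertex -3.862 3.341 2.309
vertex -3.19 3.008 2.306
endloop
endfacet
facet normal 0.576 -0.785 -0.227
outer loop
vertex -3.785 2.655 2.017
vertex -3.19 3.008 2.306
vertex -4.041 2.132 3.179
endloop
endfacet
facet normal 0.576 -0.785 -0.226
outer loop
vertex -4.041 2.132 3.179
vertex -3.19 3.008 2.306
vertex -3.446 2.485 3.469
endloop
endfacet
facet normal -0.197 -0.402 0.894
outer loop
vertex -4.041 2.132 3.179
vertex -3.446 2.485 3.469
vertex -4.118 2.819 3.471
endloop
endfacet

endsolid


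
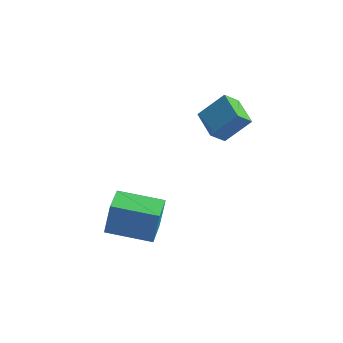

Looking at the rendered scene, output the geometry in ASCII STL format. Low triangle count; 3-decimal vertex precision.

solid 
facet normal -0.556 0.809 -0.191
outer loop
vertex -3.408 -3.648 -1.032
vertex -1.587 -2.468 -1.332
vertex -3.42 -4.029 -2.607
endloop
endfacet
facet normal -0.832 -0.538 0.137
outer loop
vertex -2.553 -5.292 -2.308
vertex -3.408 -3.648 -1.032
vertex -3.42 -4.029 -2.607
endloop
endfacet
facet normal -0.555 0.809 -0.192
outer loop
vertex -3.42 -4.029 -2.607
vertex -1.587 -2.468 -1.332
vertex -1.599 -2.85 -2.907
endloop
endfacet
facet normal -0.008 -0.235 -0.972
outer loop
vertex -1.599 -2.85 -2.907
vertex -2.553 -5.292 -2.308
vertex -3.42 -4.029 -2.607
endloop
endfacet
facet normal 0.008 0.235 0.972
outer loop
vertex -3.408 -3.648 -1.032
vertex -0.72 -3.731 -1.033
vertex -1.587 -2.468 -1.332
endloop
endfacet
facet normal -0.831 -0.539 0.137
outer loop
vertex -2.541 -4.91 -0.733
vertex -3.408 -3.648 -1.032
vertex -2.553 -5.292 -2.308
endloop
endfacet
facet normal 0.008 0.235 0.972
outer loop
vertex -2.541 -4.91 -0.733
vertex -0.72 -3.731 -1.033
vertex -3.408 -3.648 -1.032
endloop
endfacet
facet normal 0.832 0.538 -0.137
outer loop
vertex -1.587 -2.468 -1.332
vertex -0.72 -3.731 -1.033
vertex -1.599 -2.85 -2.907
endloop
endfacet
facet normal -0.008 -0.235 -0.972
outer loop
vertex -0.732 -4.112 -2.608
vertex -2.553 -5.292 -2.308
vertex -1.599 -2.85 -2.907
endloop
endfacet
facet normal 0.831 0.539 -0.137
outer loop
vertex -1.599 -2.85 -2.907
vertex -0.72 -3.731 -1.033
vertex -0.732 -4.112 -2.608
endloop
endfacet
facet normal 0.556 -0.809 0.192
outer loop
vertex -0.732 -4.112 -2.608
vertex -2.541 -4.91 -0.733
vertex -2.553 -5.292 -2.308
endloop
endfacet
facet normal 0.555 -0.809 0.192
outer loop
vertex -0.72 -3.731 -1.033
vertex -2.541 -4.91 -0.733
vertex -0.732 -4.112 -2.608
endloop
endfacet
facet normal -0.414 -0.591 -0.693
outer loop
vertex -0.969 -0.3 2.206
vertex -2.319 0.313 2.49
vertex -0.787 0.446 1.461
endloop
endfacet
facet normal 0.895 -0.406 -0.188
outer loop
vertex -0.101 1.427 2.61
vertex -0.969 -0.3 2.206
vertex -0.787 0.446 1.461
endloop
endfacet
facet normal -0.414 -0.591 -0.692
outer loop
vertex -0.787 0.446 1.461
vertex -2.319 0.313 2.49
vertex -2.138 1.059 1.745
endloop
endfacet
facet normal 0.170 0.697 -0.697
outer loop
vertex -2.138 1.059 1.745
vertex -0.101 1.427 2.61
vertex -0.787 0.446 1.461
endloop
endfacet
facet normal -0.170 -0.697 0.697
outer loop
vertex -0.969 -0.3 2.206
vertex -1.633 1.294 3.639
vertex -2.319 0.313 2.49
endloop
endfacet
facet normal 0.894 -0.405 -0.189
outer loop
vertex -0.282 0.681 3.355
vertex -0.969 -0.3 2.206
vertex -0.101 1.427 2.61
endloop
endfacet
facet normal -0.170 -0.697 0.697
outer loop
vertex -0.282 0.681 3.355
vertex -1.633 1.294 3.639
vertex -0.969 -0.3 2.206
endloop
endfacet
facet normal -0.895 0.405 0.188
outer loop
vertex -2.319 0.313 2.49
vertex -1.633 1.294 3.639
vertex -2.138 1.059 1.745
endloop
endfacet
facet normal 0.170 0.697 -0.697
outer loop
vertex -1.451 2.04 2.894
vertex -0.101 1.427 2.61
vertex -2.138 1.059 1.745
endloop
endfacet
facet normal -0.894 0.406 0.188
outer loop
vertex -2.138 1.059 1.745
vertex -1.633 1.294 3.639
vertex -1.451 2.04 2.894
endloop
endfacet
facet normal 0.414 0.591 0.692
outer loop
vertex -1.451 2.04 2.894
vertex -0.282 0.681 3.355
vertex -0.101 1.427 2.61
endloop
endfacet
facet normal 0.414 0.591 0.693
outer loop
vertex -1.633 1.294 3.639
vertex -0.282 0.681 3.355
vertex -1.451 2.04 2.894
endloop
endfacet

endsolid


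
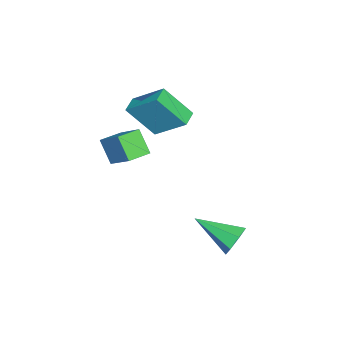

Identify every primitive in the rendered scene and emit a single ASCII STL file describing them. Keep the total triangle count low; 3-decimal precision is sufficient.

solid 
facet normal -0.983 0.031 0.183
outer loop
vertex -4.0 -1.862 2.984
vertex -4.226 -0.662 1.568
vertex -4.27 -3.333 1.78
endloop
endfacet
facet normal 0.121 -0.642 0.757
outer loop
vertex -3.474 -3.358 1.632
vertex -4.0 -1.862 2.984
vertex -4.27 -3.333 1.78
endloop
endfacet
facet normal -0.983 0.031 0.183
outer loop
vertex -4.27 -3.333 1.78
vertex -4.226 -0.662 1.568
vertex -4.496 -2.133 0.364
endloop
endfacet
facet normal -0.141 -0.766 -0.627
outer loop
vertex -4.496 -2.133 0.364
vertex -3.474 -3.358 1.632
vertex -4.27 -3.333 1.78
endloop
endfacet
facet normal 0.141 0.766 0.627
outer loop
vertex -4.0 -1.862 2.984
vertex -3.43 -0.687 1.42
vertex -4.226 -0.662 1.568
endloop
endfacet
facet normal 0.121 -0.642 0.757
outer loop
vertex -3.204 -1.887 2.836
vertex -4.0 -1.862 2.984
vertex -3.474 -3.358 1.632
endloop
endfacet
facet normal 0.141 0.766 0.627
outer loop
vertex -3.204 -1.887 2.836
vertex -3.43 -0.687 1.42
vertex -4.0 -1.862 2.984
endloop
endfacet
facet normal -0.121 0.642 -0.757
outer loop
vertex -4.226 -0.662 1.568
vertex -3.43 -0.687 1.42
vertex -4.496 -2.133 0.364
endloop
endfacet
facet normal -0.141 -0.766 -0.627
outer loop
vertex -3.7 -2.158 0.216
vertex -3.474 -3.358 1.632
vertex -4.496 -2.133 0.364
endloop
endfacet
facet normal -0.121 0.642 -0.757
outer loop
vertex -4.496 -2.133 0.364
vertex -3.43 -0.687 1.42
vertex -3.7 -2.158 0.216
endloop
endfacet
facet normal 0.983 -0.031 -0.183
outer loop
vertex -3.7 -2.158 0.216
vertex -3.204 -1.887 2.836
vertex -3.474 -3.358 1.632
endloop
endfacet
facet normal 0.983 -0.031 -0.183
outer loop
vertex -3.43 -0.687 1.42
vertex -3.204 -1.887 2.836
vertex -3.7 -2.158 0.216
endloop
endfacet
facet normal 0.066 0.913 -0.403
outer loop
vertex -0.083 2.678 -2.139
vertex -0.475 2.429 -2.767
vertex -0.757 2.74 -2.109
endloop
endfacet
facet normal 0.051 0.068 0.996
outer loop
vertex -0.083 2.678 -2.139
vertex -0.757 2.74 -2.109
vertex -0.605 0.631 -1.973
endloop
endfacet
facet normal 0.065 0.913 -0.403
outer loop
vertex -0.757 2.74 -2.109
vertex -0.475 2.429 -2.767
vertex -1.218 2.568 -2.573
endloop
endfacet
facet normal -0.708 -0.006 0.706
outer loop
vertex -0.757 2.74 -2.109
vertex -1.218 2.568 -2.573
vertex -0.605 0.631 -1.973
endloop
endfacet
facet normal 0.066 0.913 -0.403
outer loop
vertex -1.218 2.568 -2.573
vertex -0.475 2.429 -2.767
vertex -1.12 2.292 -3.183
endloop
endfacet
facet normal -0.952 -0.306 -0.015
outer loop
vertex -1.218 2.568 -2.573
vertex -1.12 2.292 -3.183
vertex -0.605 0.631 -1.973
endloop
endfacet
facet normal 0.066 0.913 -0.403
outer loop
vertex -1.12 2.292 -3.183
vertex -0.475 2.429 -2.767
vertex -0.536 2.119 -3.48
endloop
endfacet
facet normal -0.496 -0.607 -0.622
outer loop
vertex -1.12 2.292 -3.183
vertex -0.536 2.119 -3.48
vertex -0.605 0.631 -1.973
endloop
endfacet
facet normal 0.066 0.913 -0.403
outer loop
vertex -0.536 2.119 -3.48
vertex -0.475 2.429 -2.767
vertex 0.093 2.18 -3.239
endloop
endfacet
facet normal 0.318 -0.682 -0.659
outer loop
vertex -0.536 2.119 -3.48
vertex 0.093 2.18 -3.239
vertex -0.605 0.631 -1.973
endloop
endfacet
facet normal 0.065 0.913 -0.403
outer loop
vertex 0.093 2.18 -3.239
vertex -0.475 2.429 -2.767
vertex 0.295 2.429 -2.642
endloop
endfacet
facet normal 0.875 -0.474 -0.098
outer loop
vertex 0.093 2.18 -3.239
vertex 0.295 2.429 -2.642
vertex -0.605 0.631 -1.973
endloop
endfacet
facet normal 0.065 0.913 -0.403
outer loop
vertex 0.295 2.429 -2.642
vertex -0.475 2.429 -2.767
vertex -0.083 2.678 -2.139
endloop
endfacet
facet normal 0.757 -0.141 0.638
outer loop
vertex 0.295 2.429 -2.642
vertex -0.083 2.678 -2.139
vertex -0.605 0.631 -1.973
endloop
endfacet
facet normal -0.819 0.573 -0.015
outer loop
vertex -3.225 -3.485 0.338
vertex -2.483 -2.397 1.396
vertex -2.757 -2.842 -0.652
endloop
endfacet
facet normal -0.439 -0.645 -0.626
outer loop
vertex -1.897 -3.443 -0.636
vertex -3.225 -3.485 0.338
vertex -2.757 -2.842 -0.652
endloop
endfacet
facet normal -0.820 0.573 -0.015
outer loop
vertex -2.757 -2.842 -0.652
vertex -2.483 -2.397 1.396
vertex -2.015 -1.753 0.407
endloop
endfacet
facet normal 0.369 0.507 -0.779
outer loop
vertex -2.015 -1.753 0.407
vertex -1.897 -3.443 -0.636
vertex -2.757 -2.842 -0.652
endloop
endfacet
facet normal -0.369 -0.507 0.779
outer loop
vertex -3.225 -3.485 0.338
vertex -1.623 -2.998 1.412
vertex -2.483 -2.397 1.396
endloop
endfacet
facet normal -0.439 -0.643 -0.627
outer loop
vertex -2.365 -4.087 0.353
vertex -3.225 -3.485 0.338
vertex -1.897 -3.443 -0.636
endloop
endfacet
facet normal -0.368 -0.507 0.779
outer loop
vertex -2.365 -4.087 0.353
vertex -1.623 -2.998 1.412
vertex -3.225 -3.485 0.338
endloop
endfacet
facet normal 0.438 0.644 0.627
outer loop
vertex -2.483 -2.397 1.396
vertex -1.623 -2.998 1.412
vertex -2.015 -1.753 0.407
endloop
endfacet
facet normal 0.368 0.507 -0.779
outer loop
vertex -1.155 -2.355 0.422
vertex -1.897 -3.443 -0.636
vertex -2.015 -1.753 0.407
endloop
endfacet
facet normal 0.440 0.644 0.626
outer loop
vertex -2.015 -1.753 0.407
vertex -1.623 -2.998 1.412
vertex -1.155 -2.355 0.422
endloop
endfacet
facet normal 0.819 -0.573 0.015
outer loop
vertex -1.155 -2.355 0.422
vertex -2.365 -4.087 0.353
vertex -1.897 -3.443 -0.636
endloop
endfacet
facet normal 0.819 -0.573 0.015
outer loop
vertex -1.623 -2.998 1.412
vertex -2.365 -4.087 0.353
vertex -1.155 -2.355 0.422
endloop
endfacet

endsolid


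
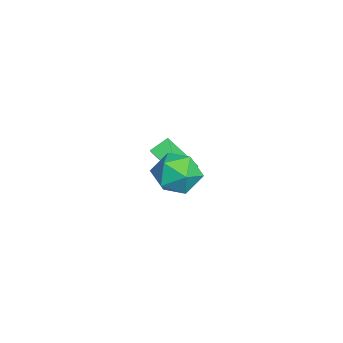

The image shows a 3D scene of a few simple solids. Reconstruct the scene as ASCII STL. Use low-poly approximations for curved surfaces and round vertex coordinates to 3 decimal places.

solid 
facet normal -0.878 0.235 -0.417
outer loop
vertex 1.762 0.42 0.422
vertex 1.258 -0.552 0.935
vertex 1.264 0.507 1.52
endloop
endfacet
facet normal -0.492 0.821 -0.288
outer loop
vertex 1.762 0.42 0.422
vertex 1.264 0.507 1.52
vertex 2.316 1.056 1.288
endloop
endfacet
facet normal 0.127 0.759 -0.639
outer loop
vertex 1.762 0.42 0.422
vertex 2.316 1.056 1.288
vertex 2.96 0.336 0.56
endloop
endfacet
facet normal 0.123 0.135 -0.983
outer loop
vertex 1.762 0.42 0.422
vertex 2.96 0.336 0.56
vertex 2.306 -0.657 0.342
endloop
endfacet
facet normal -0.498 -0.189 -0.846
outer loop
vertex 1.762 0.42 0.422
vertex 2.306 -0.657 0.342
vertex 1.258 -0.552 0.935
endloop
endfacet
facet normal -0.349 0.842 0.411
outer loop
vertex 2.316 1.056 1.288
vertex 1.264 0.507 1.52
vertex 2.154 0.477 2.338
endloop
endfacet
facet normal -0.974 -0.106 0.202
outer loop
vertex 1.264 0.507 1.52
vertex 1.258 -0.552 0.935
vertex 1.5 -0.516 2.12
endloop
endfacet
facet normal -0.358 -0.793 -0.493
outer loop
vertex 1.258 -0.552 0.935
vertex 2.306 -0.657 0.342
vertex 2.144 -1.236 1.392
endloop
endfacet
facet normal 0.647 -0.269 -0.714
outer loop
vertex 2.306 -0.657 0.342
vertex 2.96 0.336 0.56
vertex 3.196 -0.687 1.16
endloop
endfacet
facet normal 0.653 0.741 -0.156
outer loop
vertex 2.96 0.336 0.56
vertex 2.316 1.056 1.288
vertex 3.202 0.372 1.745
endloop
endfacet
facet normal -0.123 -0.135 0.983
outer loop
vertex 2.698 -0.6 2.258
vertex 2.154 0.477 2.338
vertex 1.5 -0.516 2.12
endloop
endfacet
facet normal -0.127 -0.759 0.639
outer loop
vertex 2.698 -0.6 2.258
vertex 1.5 -0.516 2.12
vertex 2.144 -1.236 1.392
endloop
endfacet
facet normal 0.492 -0.821 0.288
outer loop
vertex 2.698 -0.6 2.258
vertex 2.144 -1.236 1.392
vertex 3.196 -0.687 1.16
endloop
endfacet
facet normal 0.878 -0.235 0.417
outer loop
vertex 2.698 -0.6 2.258
vertex 3.196 -0.687 1.16
vertex 3.202 0.372 1.745
endloop
endfacet
facet normal 0.498 0.189 0.846
outer loop
vertex 2.698 -0.6 2.258
vertex 3.202 0.372 1.745
vertex 2.154 0.477 2.338
endloop
endfacet
facet normal -0.647 0.269 0.714
outer loop
vertex 1.5 -0.516 2.12
vertex 2.154 0.477 2.338
vertex 1.264 0.507 1.52
endloop
endfacet
facet normal -0.653 -0.741 0.156
outer loop
vertex 2.144 -1.236 1.392
vertex 1.5 -0.516 2.12
vertex 1.258 -0.552 0.935
endloop
endfacet
facet normal 0.349 -0.842 -0.411
outer loop
vertex 3.196 -0.687 1.16
vertex 2.144 -1.236 1.392
vertex 2.306 -0.657 0.342
endloop
endfacet
facet normal 0.974 0.106 -0.202
outer loop
vertex 3.202 0.372 1.745
vertex 3.196 -0.687 1.16
vertex 2.96 0.336 0.56
endloop
endfacet
facet normal 0.358 0.793 0.493
outer loop
vertex 2.154 0.477 2.338
vertex 3.202 0.372 1.745
vertex 2.316 1.056 1.288
endloop
endfacet
facet normal -0.414 -0.686 0.598
outer loop
vertex -3.023 -0.862 0.223
vertex -4.153 -0.901 -0.603
vertex -2.572 -1.639 -0.357
endloop
endfacet
facet normal 0.807 0.028 0.590
outer loop
vertex -1.727 -0.239 -1.577
vertex -3.023 -0.862 0.223
vertex -2.572 -1.639 -0.357
endloop
endfacet
facet normal -0.414 -0.687 0.598
outer loop
vertex -2.572 -1.639 -0.357
vertex -4.153 -0.901 -0.603
vertex -3.701 -1.678 -1.183
endloop
endfacet
facet normal 0.422 -0.727 -0.542
outer loop
vertex -3.701 -1.678 -1.183
vertex -1.727 -0.239 -1.577
vertex -2.572 -1.639 -0.357
endloop
endfacet
facet normal -0.421 0.727 0.542
outer loop
vertex -3.023 -0.862 0.223
vertex -3.308 0.499 -1.823
vertex -4.153 -0.901 -0.603
endloop
endfacet
facet normal 0.807 0.028 0.591
outer loop
vertex -2.179 0.538 -0.997
vertex -3.023 -0.862 0.223
vertex -1.727 -0.239 -1.577
endloop
endfacet
facet normal -0.422 0.727 0.542
outer loop
vertex -2.179 0.538 -0.997
vertex -3.308 0.499 -1.823
vertex -3.023 -0.862 0.223
endloop
endfacet
facet normal -0.806 -0.028 -0.591
outer loop
vertex -4.153 -0.901 -0.603
vertex -3.308 0.499 -1.823
vertex -3.701 -1.678 -1.183
endloop
endfacet
facet normal 0.422 -0.727 -0.542
outer loop
vertex -2.857 -0.278 -2.403
vertex -1.727 -0.239 -1.577
vertex -3.701 -1.678 -1.183
endloop
endfacet
facet normal -0.807 -0.028 -0.590
outer loop
vertex -3.701 -1.678 -1.183
vertex -3.308 0.499 -1.823
vertex -2.857 -0.278 -2.403
endloop
endfacet
facet normal 0.413 0.687 -0.598
outer loop
vertex -2.857 -0.278 -2.403
vertex -2.179 0.538 -0.997
vertex -1.727 -0.239 -1.577
endloop
endfacet
facet normal 0.414 0.686 -0.598
outer loop
vertex -3.308 0.499 -1.823
vertex -2.179 0.538 -0.997
vertex -2.857 -0.278 -2.403
endloop
endfacet

endsolid


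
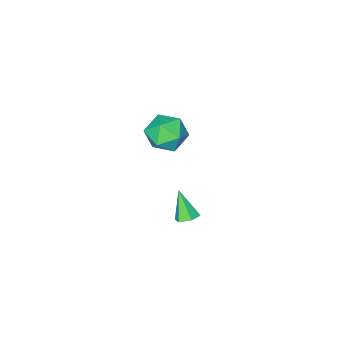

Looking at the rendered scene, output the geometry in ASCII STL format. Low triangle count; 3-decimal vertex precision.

solid 
facet normal -0.211 0.958 -0.196
outer loop
vertex -3.143 -0.868 -1.378
vertex -4.143 -0.99 -0.9
vertex -3.267 -0.672 -0.288
endloop
endfacet
facet normal 0.490 0.866 -0.100
outer loop
vertex -3.143 -0.868 -1.378
vertex -3.267 -0.672 -0.288
vertex -2.371 -1.222 -0.656
endloop
endfacet
facet normal 0.718 0.388 -0.578
outer loop
vertex -3.143 -0.868 -1.378
vertex -2.371 -1.222 -0.656
vertex -2.692 -1.88 -1.497
endloop
endfacet
facet normal 0.157 0.184 -0.970
outer loop
vertex -3.143 -0.868 -1.378
vertex -2.692 -1.88 -1.497
vertex -3.787 -1.737 -1.647
endloop
endfacet
facet normal -0.416 0.536 -0.734
outer loop
vertex -3.143 -0.868 -1.378
vertex -3.787 -1.737 -1.647
vertex -4.143 -0.99 -0.9
endloop
endfacet
facet normal 0.589 0.591 0.551
outer loop
vertex -2.371 -1.222 -0.656
vertex -3.267 -0.672 -0.288
vertex -2.893 -1.563 0.267
endloop
endfacet
facet normal -0.545 0.739 0.396
outer loop
vertex -3.267 -0.672 -0.288
vertex -4.143 -0.99 -0.9
vertex -3.988 -1.42 0.117
endloop
endfacet
facet normal -0.878 0.057 -0.475
outer loop
vertex -4.143 -0.99 -0.9
vertex -3.787 -1.737 -1.647
vertex -4.309 -2.078 -0.724
endloop
endfacet
facet normal 0.050 -0.513 -0.857
outer loop
vertex -3.787 -1.737 -1.647
vertex -2.692 -1.88 -1.497
vertex -3.413 -2.628 -1.092
endloop
endfacet
facet normal 0.958 -0.182 -0.223
outer loop
vertex -2.692 -1.88 -1.497
vertex -2.371 -1.222 -0.656
vertex -2.537 -2.31 -0.48
endloop
endfacet
facet normal -0.157 -0.184 0.970
outer loop
vertex -3.537 -2.432 -0.002
vertex -2.893 -1.563 0.267
vertex -3.988 -1.42 0.117
endloop
endfacet
facet normal -0.718 -0.388 0.578
outer loop
vertex -3.537 -2.432 -0.002
vertex -3.988 -1.42 0.117
vertex -4.309 -2.078 -0.724
endloop
endfacet
facet normal -0.490 -0.866 0.100
outer loop
vertex -3.537 -2.432 -0.002
vertex -4.309 -2.078 -0.724
vertex -3.413 -2.628 -1.092
endloop
endfacet
facet normal 0.211 -0.958 0.196
outer loop
vertex -3.537 -2.432 -0.002
vertex -3.413 -2.628 -1.092
vertex -2.537 -2.31 -0.48
endloop
endfacet
facet normal 0.416 -0.536 0.734
outer loop
vertex -3.537 -2.432 -0.002
vertex -2.537 -2.31 -0.48
vertex -2.893 -1.563 0.267
endloop
endfacet
facet normal -0.050 0.513 0.857
outer loop
vertex -3.988 -1.42 0.117
vertex -2.893 -1.563 0.267
vertex -3.267 -0.672 -0.288
endloop
endfacet
facet normal -0.958 0.182 0.223
outer loop
vertex -4.309 -2.078 -0.724
vertex -3.988 -1.42 0.117
vertex -4.143 -0.99 -0.9
endloop
endfacet
facet normal -0.589 -0.591 -0.551
outer loop
vertex -3.413 -2.628 -1.092
vertex -4.309 -2.078 -0.724
vertex -3.787 -1.737 -1.647
endloop
endfacet
facet normal 0.545 -0.739 -0.396
outer loop
vertex -2.537 -2.31 -0.48
vertex -3.413 -2.628 -1.092
vertex -2.692 -1.88 -1.497
endloop
endfacet
facet normal 0.878 -0.057 0.475
outer loop
vertex -2.893 -1.563 0.267
vertex -2.537 -2.31 -0.48
vertex -2.371 -1.222 -0.656
endloop
endfacet
facet normal 0.123 0.530 -0.839
outer loop
vertex 1.326 4.362 0.674
vertex 0.77 4.307 0.558
vertex 0.955 4.75 0.865
endloop
endfacet
facet normal 0.670 0.308 0.675
outer loop
vertex 1.326 4.362 0.674
vertex 0.955 4.75 0.865
vertex 0.59 3.533 1.782
endloop
endfacet
facet normal 0.124 0.530 -0.839
outer loop
vertex 0.955 4.75 0.865
vertex 0.77 4.307 0.558
vertex 0.4 4.696 0.749
endloop
endfacet
facet normal -0.217 0.628 0.747
outer loop
vertex 0.955 4.75 0.865
vertex 0.4 4.696 0.749
vertex 0.59 3.533 1.782
endloop
endfacet
facet normal 0.125 0.531 -0.838
outer loop
vertex 0.4 4.696 0.749
vertex 0.77 4.307 0.558
vertex 0.215 4.253 0.441
endloop
endfacet
facet normal -0.928 0.151 0.341
outer loop
vertex 0.4 4.696 0.749
vertex 0.215 4.253 0.441
vertex 0.59 3.533 1.782
endloop
endfacet
facet normal 0.125 0.531 -0.838
outer loop
vertex 0.215 4.253 0.441
vertex 0.77 4.307 0.558
vertex 0.586 3.864 0.25
endloop
endfacet
facet normal -0.750 -0.647 -0.138
outer loop
vertex 0.215 4.253 0.441
vertex 0.586 3.864 0.25
vertex 0.59 3.533 1.782
endloop
endfacet
facet normal 0.124 0.531 -0.838
outer loop
vertex 0.586 3.864 0.25
vertex 0.77 4.307 0.558
vertex 1.141 3.919 0.367
endloop
endfacet
facet normal 0.140 -0.968 -0.209
outer loop
vertex 0.586 3.864 0.25
vertex 1.141 3.919 0.367
vertex 0.59 3.533 1.782
endloop
endfacet
facet normal 0.123 0.530 -0.839
outer loop
vertex 1.141 3.919 0.367
vertex 0.77 4.307 0.558
vertex 1.326 4.362 0.674
endloop
endfacet
facet normal 0.849 -0.491 0.197
outer loop
vertex 1.141 3.919 0.367
vertex 1.326 4.362 0.674
vertex 0.59 3.533 1.782
endloop
endfacet

endsolid


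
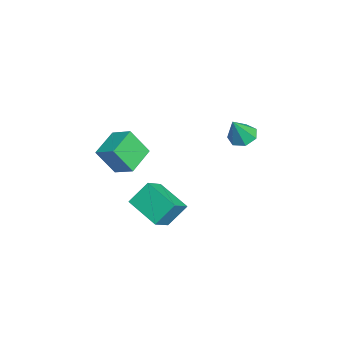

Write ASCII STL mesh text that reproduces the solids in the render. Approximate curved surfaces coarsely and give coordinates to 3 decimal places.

solid 
facet normal -0.724 0.408 -0.557
outer loop
vertex -5.339 0.008 -2.608
vertex -3.989 1.416 -3.332
vertex -4.968 -0.96 -3.8
endloop
endfacet
facet normal -0.649 -0.677 0.348
outer loop
vertex -3.911 -1.556 -2.988
vertex -5.339 0.008 -2.608
vertex -4.968 -0.96 -3.8
endloop
endfacet
facet normal -0.724 0.408 -0.557
outer loop
vertex -4.968 -0.96 -3.8
vertex -3.989 1.416 -3.332
vertex -3.618 0.448 -4.524
endloop
endfacet
facet normal 0.234 -0.613 -0.755
outer loop
vertex -3.618 0.448 -4.524
vertex -3.911 -1.556 -2.988
vertex -4.968 -0.96 -3.8
endloop
endfacet
facet normal -0.234 0.613 0.755
outer loop
vertex -5.339 0.008 -2.608
vertex -2.932 0.82 -2.52
vertex -3.989 1.416 -3.332
endloop
endfacet
facet normal -0.649 -0.677 0.348
outer loop
vertex -4.282 -0.588 -1.796
vertex -5.339 0.008 -2.608
vertex -3.911 -1.556 -2.988
endloop
endfacet
facet normal -0.234 0.613 0.755
outer loop
vertex -4.282 -0.588 -1.796
vertex -2.932 0.82 -2.52
vertex -5.339 0.008 -2.608
endloop
endfacet
facet normal 0.649 0.677 -0.348
outer loop
vertex -3.989 1.416 -3.332
vertex -2.932 0.82 -2.52
vertex -3.618 0.448 -4.524
endloop
endfacet
facet normal 0.234 -0.613 -0.755
outer loop
vertex -2.561 -0.148 -3.712
vertex -3.911 -1.556 -2.988
vertex -3.618 0.448 -4.524
endloop
endfacet
facet normal 0.649 0.677 -0.348
outer loop
vertex -3.618 0.448 -4.524
vertex -2.932 0.82 -2.52
vertex -2.561 -0.148 -3.712
endloop
endfacet
facet normal 0.724 -0.408 0.557
outer loop
vertex -2.561 -0.148 -3.712
vertex -4.282 -0.588 -1.796
vertex -3.911 -1.556 -2.988
endloop
endfacet
facet normal 0.724 -0.408 0.557
outer loop
vertex -2.932 0.82 -2.52
vertex -4.282 -0.588 -1.796
vertex -2.561 -0.148 -3.712
endloop
endfacet
facet normal -0.386 0.318 -0.866
outer loop
vertex -2.814 3.655 2.102
vertex -3.305 4.132 2.496
vertex -2.578 4.286 2.229
endloop
endfacet
facet normal 0.939 -0.337 -0.069
outer loop
vertex -2.814 3.655 2.102
vertex -2.578 4.286 2.229
vertex -2.695 3.628 3.864
endloop
endfacet
facet normal -0.386 0.319 -0.866
outer loop
vertex -2.578 4.286 2.229
vertex -3.305 4.132 2.496
vertex -2.889 4.801 2.557
endloop
endfacet
facet normal 0.891 0.396 0.223
outer loop
vertex -2.578 4.286 2.229
vertex -2.889 4.801 2.557
vertex -2.695 3.628 3.864
endloop
endfacet
facet normal -0.387 0.319 -0.865
outer loop
vertex -2.889 4.801 2.557
vertex -3.305 4.132 2.496
vertex -3.513 4.812 2.84
endloop
endfacet
facet normal 0.292 0.733 0.615
outer loop
vertex -2.889 4.801 2.557
vertex -3.513 4.812 2.84
vertex -2.695 3.628 3.864
endloop
endfacet
facet normal -0.386 0.320 -0.865
outer loop
vertex -3.513 4.812 2.84
vertex -3.305 4.132 2.496
vertex -3.981 4.311 2.864
endloop
endfacet
facet normal -0.408 0.420 0.811
outer loop
vertex -3.513 4.812 2.84
vertex -3.981 4.311 2.864
vertex -2.695 3.628 3.864
endloop
endfacet
facet normal -0.387 0.319 -0.865
outer loop
vertex -3.981 4.311 2.864
vertex -3.305 4.132 2.496
vertex -3.939 3.676 2.611
endloop
endfacet
facet normal -0.681 -0.310 0.664
outer loop
vertex -3.981 4.311 2.864
vertex -3.939 3.676 2.611
vertex -2.695 3.628 3.864
endloop
endfacet
facet normal -0.386 0.319 -0.866
outer loop
vertex -3.939 3.676 2.611
vertex -3.305 4.132 2.496
vertex -3.42 3.384 2.272
endloop
endfacet
facet normal -0.322 -0.903 0.285
outer loop
vertex -3.939 3.676 2.611
vertex -3.42 3.384 2.272
vertex -2.695 3.628 3.864
endloop
endfacet
facet normal -0.385 0.319 -0.866
outer loop
vertex -3.42 3.384 2.272
vertex -3.305 4.132 2.496
vertex -2.814 3.655 2.102
endloop
endfacet
facet normal 0.398 -0.916 -0.041
outer loop
vertex -3.42 3.384 2.272
vertex -2.814 3.655 2.102
vertex -2.695 3.628 3.864
endloop
endfacet
facet normal -0.843 0.438 0.313
outer loop
vertex -4.72 -2.366 1.635
vertex -4.016 -1.426 2.214
vertex -4.774 -1.42 0.164
endloop
endfacet
facet normal -0.537 -0.718 -0.442
outer loop
vertex -3.324 -2.174 -0.374
vertex -4.72 -2.366 1.635
vertex -4.774 -1.42 0.164
endloop
endfacet
facet normal -0.842 0.439 0.313
outer loop
vertex -4.774 -1.42 0.164
vertex -4.016 -1.426 2.214
vertex -4.069 -0.48 0.743
endloop
endfacet
facet normal -0.031 0.541 -0.841
outer loop
vertex -4.069 -0.48 0.743
vertex -3.324 -2.174 -0.374
vertex -4.774 -1.42 0.164
endloop
endfacet
facet normal 0.031 -0.541 0.841
outer loop
vertex -4.72 -2.366 1.635
vertex -2.566 -2.18 1.676
vertex -4.016 -1.426 2.214
endloop
endfacet
facet normal -0.538 -0.718 -0.442
outer loop
vertex -3.271 -3.12 1.097
vertex -4.72 -2.366 1.635
vertex -3.324 -2.174 -0.374
endloop
endfacet
facet normal 0.031 -0.541 0.841
outer loop
vertex -3.271 -3.12 1.097
vertex -2.566 -2.18 1.676
vertex -4.72 -2.366 1.635
endloop
endfacet
facet normal 0.537 0.718 0.442
outer loop
vertex -4.016 -1.426 2.214
vertex -2.566 -2.18 1.676
vertex -4.069 -0.48 0.743
endloop
endfacet
facet normal -0.031 0.541 -0.841
outer loop
vertex -2.62 -1.234 0.205
vertex -3.324 -2.174 -0.374
vertex -4.069 -0.48 0.743
endloop
endfacet
facet normal 0.538 0.718 0.442
outer loop
vertex -4.069 -0.48 0.743
vertex -2.566 -2.18 1.676
vertex -2.62 -1.234 0.205
endloop
endfacet
facet normal 0.843 -0.439 -0.312
outer loop
vertex -2.62 -1.234 0.205
vertex -3.271 -3.12 1.097
vertex -3.324 -2.174 -0.374
endloop
endfacet
facet normal 0.842 -0.439 -0.313
outer loop
vertex -2.566 -2.18 1.676
vertex -3.271 -3.12 1.097
vertex -2.62 -1.234 0.205
endloop
endfacet

endsolid


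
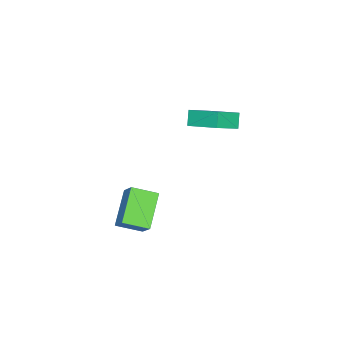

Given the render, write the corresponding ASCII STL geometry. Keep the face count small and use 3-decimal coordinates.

solid 
facet normal -0.588 -0.198 0.784
outer loop
vertex -2.738 0.391 4.252
vertex -3.939 0.961 3.495
vertex -3.09 -1.259 3.571
endloop
endfacet
facet normal 0.785 -0.372 0.495
outer loop
vertex -2.561 -1.081 2.865
vertex -2.738 0.391 4.252
vertex -3.09 -1.259 3.571
endloop
endfacet
facet normal -0.588 -0.198 0.784
outer loop
vertex -3.09 -1.259 3.571
vertex -3.939 0.961 3.495
vertex -4.292 -0.69 2.813
endloop
endfacet
facet normal -0.194 -0.907 -0.374
outer loop
vertex -4.292 -0.69 2.813
vertex -2.561 -1.081 2.865
vertex -3.09 -1.259 3.571
endloop
endfacet
facet normal 0.194 0.907 0.374
outer loop
vertex -2.738 0.391 4.252
vertex -3.41 1.139 2.789
vertex -3.939 0.961 3.495
endloop
endfacet
facet normal 0.785 -0.372 0.495
outer loop
vertex -2.208 0.57 3.547
vertex -2.738 0.391 4.252
vertex -2.561 -1.081 2.865
endloop
endfacet
facet normal 0.193 0.907 0.375
outer loop
vertex -2.208 0.57 3.547
vertex -3.41 1.139 2.789
vertex -2.738 0.391 4.252
endloop
endfacet
facet normal -0.785 0.372 -0.495
outer loop
vertex -3.939 0.961 3.495
vertex -3.41 1.139 2.789
vertex -4.292 -0.69 2.813
endloop
endfacet
facet normal -0.193 -0.906 -0.376
outer loop
vertex -3.762 -0.511 2.108
vertex -2.561 -1.081 2.865
vertex -4.292 -0.69 2.813
endloop
endfacet
facet normal -0.785 0.372 -0.496
outer loop
vertex -4.292 -0.69 2.813
vertex -3.41 1.139 2.789
vertex -3.762 -0.511 2.108
endloop
endfacet
facet normal 0.588 0.198 -0.784
outer loop
vertex -3.762 -0.511 2.108
vertex -2.208 0.57 3.547
vertex -2.561 -1.081 2.865
endloop
endfacet
facet normal 0.588 0.198 -0.784
outer loop
vertex -3.41 1.139 2.789
vertex -2.208 0.57 3.547
vertex -3.762 -0.511 2.108
endloop
endfacet
facet normal -0.801 -0.155 0.579
outer loop
vertex 1.831 -1.85 1.514
vertex 1.271 -0.728 1.039
vertex 1.315 -2.48 0.632
endloop
endfacet
facet normal 0.417 -0.837 0.354
outer loop
vertex 2.909 -2.172 -0.519
vertex 1.831 -1.85 1.514
vertex 1.315 -2.48 0.632
endloop
endfacet
facet normal -0.801 -0.155 0.579
outer loop
vertex 1.315 -2.48 0.632
vertex 1.271 -0.728 1.039
vertex 0.756 -1.358 0.158
endloop
endfacet
facet normal -0.429 -0.525 -0.735
outer loop
vertex 0.756 -1.358 0.158
vertex 2.909 -2.172 -0.519
vertex 1.315 -2.48 0.632
endloop
endfacet
facet normal 0.429 0.525 0.735
outer loop
vertex 1.831 -1.85 1.514
vertex 2.865 -0.42 -0.112
vertex 1.271 -0.728 1.039
endloop
endfacet
facet normal 0.418 -0.837 0.354
outer loop
vertex 3.424 -1.542 0.362
vertex 1.831 -1.85 1.514
vertex 2.909 -2.172 -0.519
endloop
endfacet
facet normal 0.430 0.525 0.735
outer loop
vertex 3.424 -1.542 0.362
vertex 2.865 -0.42 -0.112
vertex 1.831 -1.85 1.514
endloop
endfacet
facet normal -0.418 0.837 -0.354
outer loop
vertex 1.271 -0.728 1.039
vertex 2.865 -0.42 -0.112
vertex 0.756 -1.358 0.158
endloop
endfacet
facet normal -0.430 -0.525 -0.734
outer loop
vertex 2.349 -1.05 -0.994
vertex 2.909 -2.172 -0.519
vertex 0.756 -1.358 0.158
endloop
endfacet
facet normal -0.418 0.837 -0.354
outer loop
vertex 0.756 -1.358 0.158
vertex 2.865 -0.42 -0.112
vertex 2.349 -1.05 -0.994
endloop
endfacet
facet normal 0.801 0.155 -0.579
outer loop
vertex 2.349 -1.05 -0.994
vertex 3.424 -1.542 0.362
vertex 2.909 -2.172 -0.519
endloop
endfacet
facet normal 0.801 0.154 -0.579
outer loop
vertex 2.865 -0.42 -0.112
vertex 3.424 -1.542 0.362
vertex 2.349 -1.05 -0.994
endloop
endfacet

endsolid


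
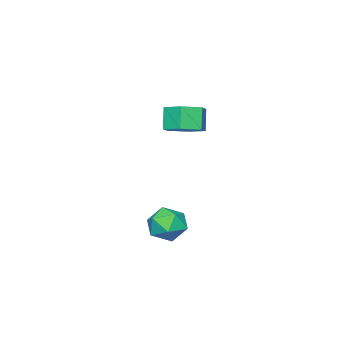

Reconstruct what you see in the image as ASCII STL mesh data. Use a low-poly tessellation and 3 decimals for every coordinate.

solid 
facet normal 0.360 0.260 -0.896
outer loop
vertex -2.396 -2.923 0.971
vertex -3.255 -3.353 0.501
vertex -3.265 -2.324 0.796
endloop
endfacet
facet normal 0.459 0.787 0.413
outer loop
vertex -2.396 -2.923 0.971
vertex -3.265 -2.324 0.796
vertex -2.885 -3.277 2.189
endloop
endfacet
facet normal 0.458 0.787 0.414
outer loop
vertex -2.885 -3.277 2.189
vertex -3.265 -2.324 0.796
vertex -3.755 -2.679 2.014
endloop
endfacet
facet normal -0.359 -0.261 0.896
outer loop
vertex -2.885 -3.277 2.189
vertex -3.755 -2.679 2.014
vertex -3.745 -3.707 1.719
endloop
endfacet
facet normal 0.359 0.260 -0.896
outer loop
vertex -3.265 -2.324 0.796
vertex -3.255 -3.353 0.501
vertex -4.125 -2.755 0.326
endloop
endfacet
facet normal -0.475 0.878 0.065
outer loop
vertex -3.265 -2.324 0.796
vertex -4.125 -2.755 0.326
vertex -3.755 -2.679 2.014
endloop
endfacet
facet normal -0.475 0.878 0.065
outer loop
vertex -3.755 -2.679 2.014
vertex -4.125 -2.755 0.326
vertex -4.614 -3.109 1.544
endloop
endfacet
facet normal -0.360 -0.261 0.896
outer loop
vertex -3.755 -2.679 2.014
vertex -4.614 -3.109 1.544
vertex -3.745 -3.707 1.719
endloop
endfacet
facet normal 0.359 0.261 -0.896
outer loop
vertex -4.125 -2.755 0.326
vertex -3.255 -3.353 0.501
vertex -4.115 -3.783 0.031
endloop
endfacet
facet normal -0.933 0.091 -0.348
outer loop
vertex -4.125 -2.755 0.326
vertex -4.115 -3.783 0.031
vertex -4.614 -3.109 1.544
endloop
endfacet
facet normal -0.933 0.091 -0.348
outer loop
vertex -4.614 -3.109 1.544
vertex -4.115 -3.783 0.031
vertex -4.604 -4.137 1.249
endloop
endfacet
facet normal -0.360 -0.261 0.896
outer loop
vertex -4.614 -3.109 1.544
vertex -4.604 -4.137 1.249
vertex -3.745 -3.707 1.719
endloop
endfacet
facet normal 0.359 0.261 -0.896
outer loop
vertex -4.115 -3.783 0.031
vertex -3.255 -3.353 0.501
vertex -3.245 -4.381 0.206
endloop
endfacet
facet normal -0.458 -0.787 -0.413
outer loop
vertex -4.115 -3.783 0.031
vertex -3.245 -4.381 0.206
vertex -4.604 -4.137 1.249
endloop
endfacet
facet normal -0.459 -0.786 -0.414
outer loop
vertex -4.604 -4.137 1.249
vertex -3.245 -4.381 0.206
vertex -3.735 -4.736 1.424
endloop
endfacet
facet normal -0.360 -0.260 0.896
outer loop
vertex -4.604 -4.137 1.249
vertex -3.735 -4.736 1.424
vertex -3.745 -3.707 1.719
endloop
endfacet
facet normal 0.360 0.261 -0.896
outer loop
vertex -3.245 -4.381 0.206
vertex -3.255 -3.353 0.501
vertex -2.386 -3.951 0.676
endloop
endfacet
facet normal 0.475 -0.878 -0.065
outer loop
vertex -3.245 -4.381 0.206
vertex -2.386 -3.951 0.676
vertex -3.735 -4.736 1.424
endloop
endfacet
facet normal 0.475 -0.878 -0.064
outer loop
vertex -3.735 -4.736 1.424
vertex -2.386 -3.951 0.676
vertex -2.875 -4.305 1.894
endloop
endfacet
facet normal -0.359 -0.260 0.896
outer loop
vertex -3.735 -4.736 1.424
vertex -2.875 -4.305 1.894
vertex -3.745 -3.707 1.719
endloop
endfacet
facet normal 0.360 0.261 -0.896
outer loop
vertex -2.386 -3.951 0.676
vertex -3.255 -3.353 0.501
vertex -2.396 -2.923 0.971
endloop
endfacet
facet normal 0.933 -0.091 0.348
outer loop
vertex -2.386 -3.951 0.676
vertex -2.396 -2.923 0.971
vertex -2.875 -4.305 1.894
endloop
endfacet
facet normal 0.933 -0.091 0.348
outer loop
vertex -2.875 -4.305 1.894
vertex -2.396 -2.923 0.971
vertex -2.885 -3.277 2.189
endloop
endfacet
facet normal -0.359 -0.261 0.896
outer loop
vertex -2.875 -4.305 1.894
vertex -2.885 -3.277 2.189
vertex -3.745 -3.707 1.719
endloop
endfacet
facet normal -0.753 -0.349 0.558
outer loop
vertex 1.444 0.395 -2.246
vertex 1.539 -0.537 -2.701
vertex 2.079 -0.322 -1.837
endloop
endfacet
facet normal -0.397 0.164 0.903
outer loop
vertex 1.444 0.395 -2.246
vertex 2.079 -0.322 -1.837
vertex 2.38 0.673 -1.885
endloop
endfacet
facet normal -0.419 0.755 0.505
outer loop
vertex 1.444 0.395 -2.246
vertex 2.38 0.673 -1.885
vertex 2.027 1.074 -2.778
endloop
endfacet
facet normal -0.789 0.608 -0.088
outer loop
vertex 1.444 0.395 -2.246
vertex 2.027 1.074 -2.778
vertex 1.507 0.326 -3.283
endloop
endfacet
facet normal -0.996 -0.074 -0.056
outer loop
vertex 1.444 0.395 -2.246
vertex 1.507 0.326 -3.283
vertex 1.539 -0.537 -2.701
endloop
endfacet
facet normal 0.285 -0.040 0.958
outer loop
vertex 2.38 0.673 -1.885
vertex 2.079 -0.322 -1.837
vertex 3.053 -0.086 -2.117
endloop
endfacet
facet normal -0.292 -0.870 0.399
outer loop
vertex 2.079 -0.322 -1.837
vertex 1.539 -0.537 -2.701
vertex 2.533 -0.834 -2.622
endloop
endfacet
facet normal -0.684 -0.425 -0.593
outer loop
vertex 1.539 -0.537 -2.701
vertex 1.507 0.326 -3.283
vertex 2.18 -0.433 -3.515
endloop
endfacet
facet normal -0.350 0.679 -0.645
outer loop
vertex 1.507 0.326 -3.283
vertex 2.027 1.074 -2.778
vertex 2.481 0.562 -3.563
endloop
endfacet
facet normal 0.249 0.916 0.313
outer loop
vertex 2.027 1.074 -2.778
vertex 2.38 0.673 -1.885
vertex 3.021 0.777 -2.699
endloop
endfacet
facet normal 0.789 -0.608 0.088
outer loop
vertex 3.116 -0.155 -3.154
vertex 3.053 -0.086 -2.117
vertex 2.533 -0.834 -2.622
endloop
endfacet
facet normal 0.419 -0.755 -0.505
outer loop
vertex 3.116 -0.155 -3.154
vertex 2.533 -0.834 -2.622
vertex 2.18 -0.433 -3.515
endloop
endfacet
facet normal 0.397 -0.164 -0.903
outer loop
vertex 3.116 -0.155 -3.154
vertex 2.18 -0.433 -3.515
vertex 2.481 0.562 -3.563
endloop
endfacet
facet normal 0.753 0.349 -0.558
outer loop
vertex 3.116 -0.155 -3.154
vertex 2.481 0.562 -3.563
vertex 3.021 0.777 -2.699
endloop
endfacet
facet normal 0.996 0.074 0.056
outer loop
vertex 3.116 -0.155 -3.154
vertex 3.021 0.777 -2.699
vertex 3.053 -0.086 -2.117
endloop
endfacet
facet normal 0.350 -0.679 0.645
outer loop
vertex 2.533 -0.834 -2.622
vertex 3.053 -0.086 -2.117
vertex 2.079 -0.322 -1.837
endloop
endfacet
facet normal -0.249 -0.916 -0.313
outer loop
vertex 2.18 -0.433 -3.515
vertex 2.533 -0.834 -2.622
vertex 1.539 -0.537 -2.701
endloop
endfacet
facet normal -0.285 0.040 -0.958
outer loop
vertex 2.481 0.562 -3.563
vertex 2.18 -0.433 -3.515
vertex 1.507 0.326 -3.283
endloop
endfacet
facet normal 0.292 0.870 -0.399
outer loop
vertex 3.021 0.777 -2.699
vertex 2.481 0.562 -3.563
vertex 2.027 1.074 -2.778
endloop
endfacet
facet normal 0.684 0.425 0.593
outer loop
vertex 3.053 -0.086 -2.117
vertex 3.021 0.777 -2.699
vertex 2.38 0.673 -1.885
endloop
endfacet

endsolid
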